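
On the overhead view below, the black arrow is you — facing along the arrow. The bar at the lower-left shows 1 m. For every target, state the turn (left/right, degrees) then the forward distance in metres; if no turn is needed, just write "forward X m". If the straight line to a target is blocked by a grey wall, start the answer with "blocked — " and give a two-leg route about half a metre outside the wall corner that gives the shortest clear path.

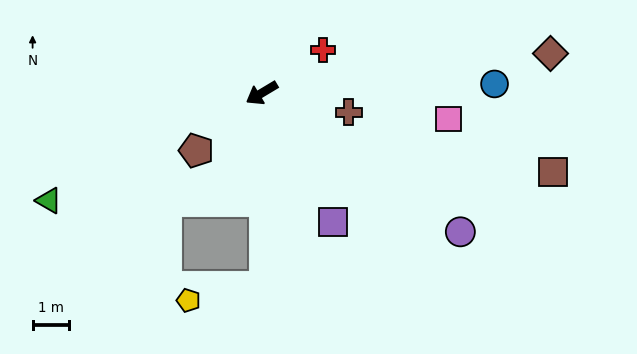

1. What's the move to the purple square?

turn left 88°, forward 4.1 m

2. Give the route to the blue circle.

turn left 151°, forward 6.4 m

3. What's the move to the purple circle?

turn left 114°, forward 6.7 m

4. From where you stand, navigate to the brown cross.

turn left 137°, forward 2.5 m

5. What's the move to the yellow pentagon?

blocked — turn left 60°, forward 5.3 m, then turn right 80°, forward 2.1 m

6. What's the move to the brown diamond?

turn left 157°, forward 8.0 m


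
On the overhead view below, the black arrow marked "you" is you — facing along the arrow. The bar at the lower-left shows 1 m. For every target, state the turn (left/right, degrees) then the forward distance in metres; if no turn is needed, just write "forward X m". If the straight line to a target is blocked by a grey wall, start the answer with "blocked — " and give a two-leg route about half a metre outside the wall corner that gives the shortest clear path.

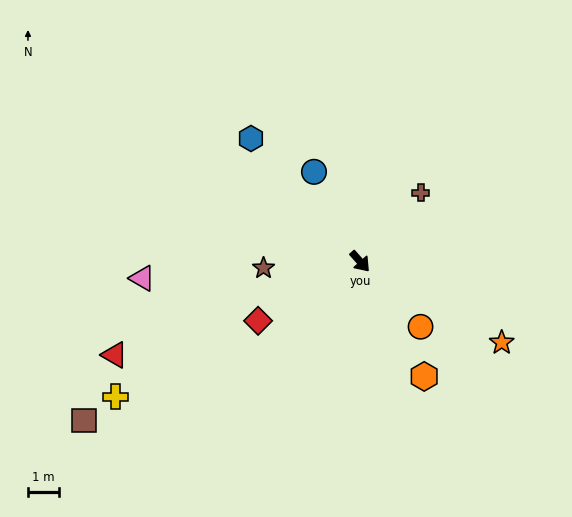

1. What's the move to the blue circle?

turn left 166°, forward 3.2 m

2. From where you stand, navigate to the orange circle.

forward 2.9 m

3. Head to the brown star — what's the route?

turn right 128°, forward 3.1 m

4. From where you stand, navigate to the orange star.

turn left 19°, forward 5.2 m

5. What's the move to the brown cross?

turn left 97°, forward 2.9 m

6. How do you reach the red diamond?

turn right 101°, forward 3.8 m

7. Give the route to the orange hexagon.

turn right 12°, forward 4.2 m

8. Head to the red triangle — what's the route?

turn right 111°, forward 8.4 m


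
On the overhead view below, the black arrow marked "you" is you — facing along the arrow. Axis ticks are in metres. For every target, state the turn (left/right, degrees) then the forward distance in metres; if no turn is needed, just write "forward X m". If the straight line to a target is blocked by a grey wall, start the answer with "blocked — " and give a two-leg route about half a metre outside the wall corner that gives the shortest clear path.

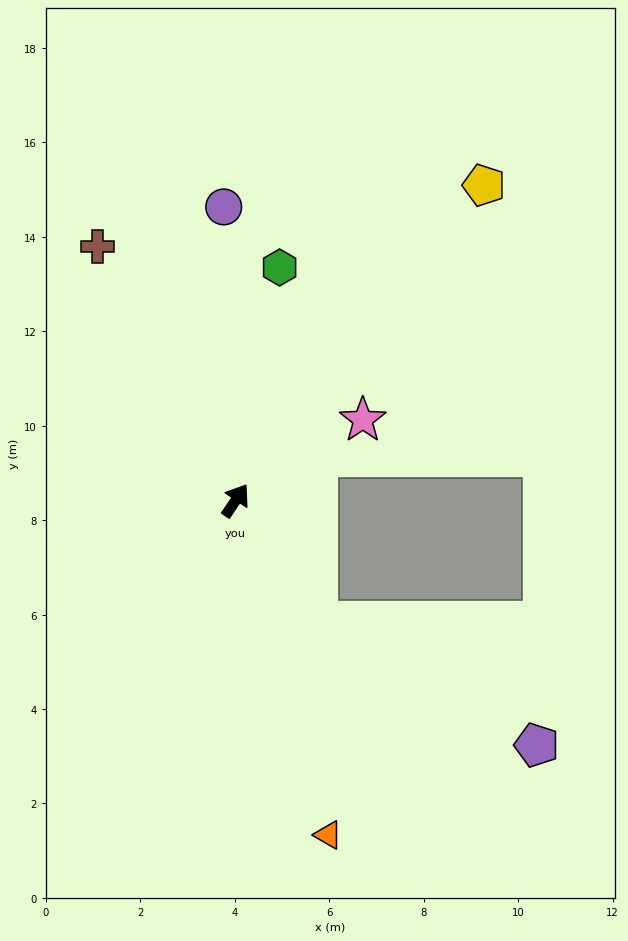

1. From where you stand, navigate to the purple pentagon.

blocked — turn right 112°, forward 3.1 m, then turn left 26°, forward 5.3 m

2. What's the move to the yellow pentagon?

turn right 4°, forward 8.5 m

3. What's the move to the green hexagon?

turn left 23°, forward 5.0 m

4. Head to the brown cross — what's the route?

turn left 62°, forward 6.1 m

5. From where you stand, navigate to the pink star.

turn right 24°, forward 3.2 m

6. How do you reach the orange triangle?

turn right 131°, forward 7.3 m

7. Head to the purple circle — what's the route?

turn left 36°, forward 6.2 m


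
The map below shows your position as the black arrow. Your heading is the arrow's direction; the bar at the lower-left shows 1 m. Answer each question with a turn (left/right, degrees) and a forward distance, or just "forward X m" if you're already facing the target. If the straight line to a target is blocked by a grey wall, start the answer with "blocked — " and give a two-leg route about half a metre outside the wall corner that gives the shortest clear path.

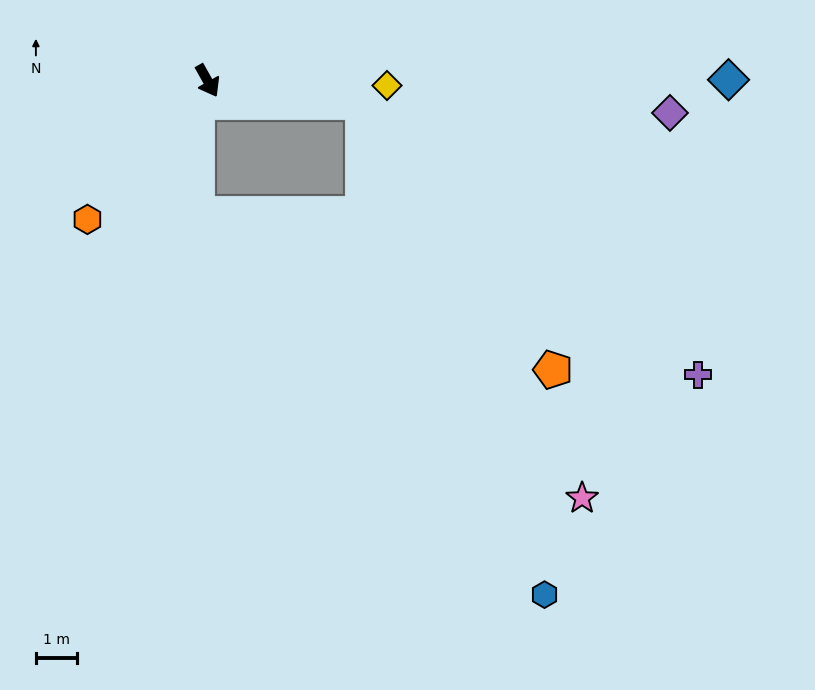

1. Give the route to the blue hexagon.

blocked — turn left 53°, forward 3.8 m, then turn right 62°, forward 12.7 m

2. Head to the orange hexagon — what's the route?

turn right 70°, forward 4.5 m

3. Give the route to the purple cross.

blocked — turn left 53°, forward 3.8 m, then turn right 31°, forward 10.5 m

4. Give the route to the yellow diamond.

turn left 59°, forward 4.4 m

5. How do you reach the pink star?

blocked — turn left 53°, forward 3.8 m, then turn right 53°, forward 11.0 m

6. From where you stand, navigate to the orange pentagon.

blocked — turn left 53°, forward 3.8 m, then turn right 47°, forward 8.0 m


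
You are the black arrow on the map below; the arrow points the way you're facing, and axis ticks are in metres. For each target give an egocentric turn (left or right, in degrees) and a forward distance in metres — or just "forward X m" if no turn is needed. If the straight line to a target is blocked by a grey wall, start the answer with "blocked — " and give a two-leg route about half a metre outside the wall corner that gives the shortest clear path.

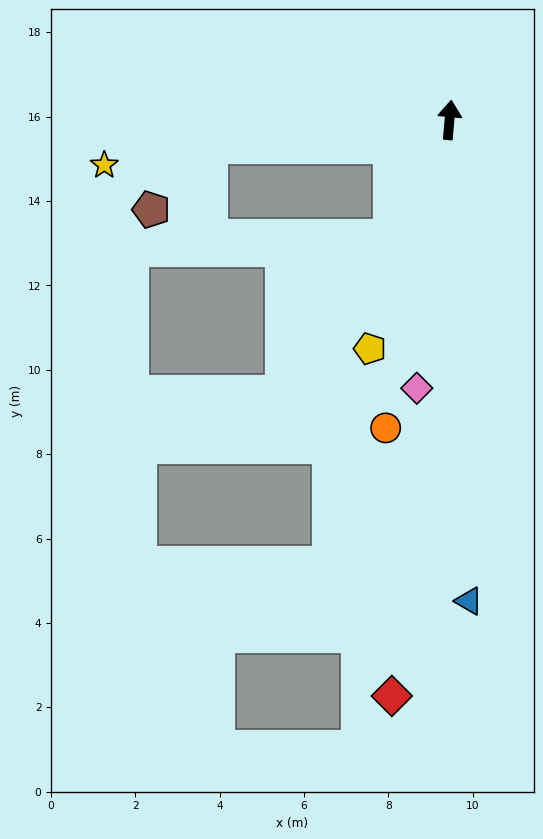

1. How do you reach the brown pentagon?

blocked — turn left 101°, forward 5.7 m, then turn left 41°, forward 2.0 m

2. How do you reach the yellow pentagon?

turn left 166°, forward 5.7 m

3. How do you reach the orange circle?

turn left 173°, forward 7.5 m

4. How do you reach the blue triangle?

turn right 173°, forward 11.4 m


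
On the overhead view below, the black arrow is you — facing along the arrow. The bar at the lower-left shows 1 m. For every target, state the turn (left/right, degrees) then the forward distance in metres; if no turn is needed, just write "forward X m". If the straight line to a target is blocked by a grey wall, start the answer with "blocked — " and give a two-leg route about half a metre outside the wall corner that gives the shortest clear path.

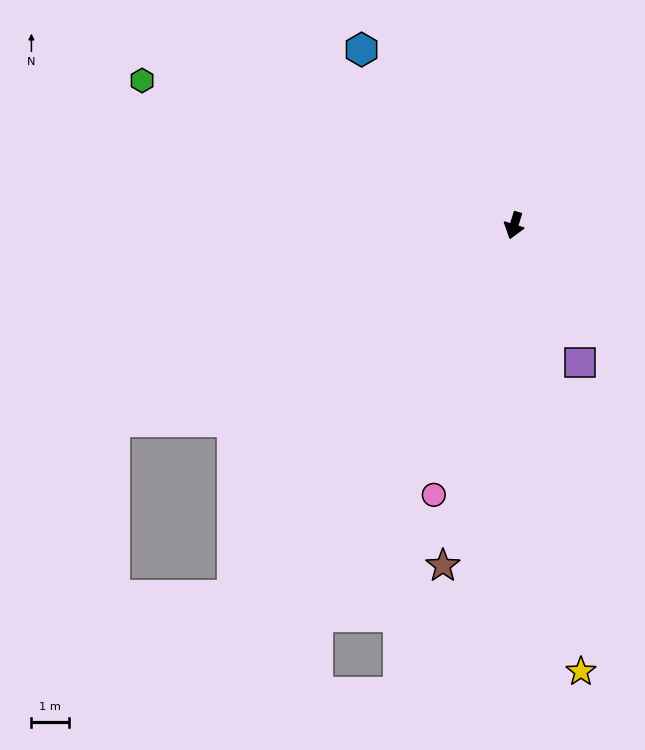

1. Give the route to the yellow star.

turn left 26°, forward 12.2 m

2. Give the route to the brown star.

turn left 5°, forward 9.4 m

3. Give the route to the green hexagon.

turn right 94°, forward 10.8 m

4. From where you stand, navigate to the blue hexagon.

turn right 122°, forward 6.3 m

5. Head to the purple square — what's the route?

turn left 43°, forward 4.1 m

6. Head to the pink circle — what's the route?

forward 7.6 m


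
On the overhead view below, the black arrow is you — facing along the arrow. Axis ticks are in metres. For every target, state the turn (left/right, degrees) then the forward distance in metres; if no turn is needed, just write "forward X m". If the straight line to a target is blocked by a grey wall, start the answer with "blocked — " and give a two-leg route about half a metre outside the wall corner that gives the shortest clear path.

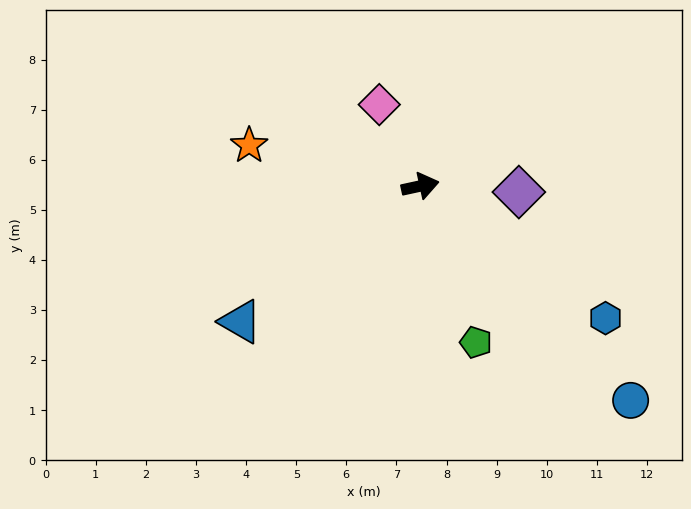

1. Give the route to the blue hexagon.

turn right 48°, forward 4.5 m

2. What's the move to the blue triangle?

turn right 155°, forward 4.5 m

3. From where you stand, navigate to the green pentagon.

turn right 83°, forward 3.3 m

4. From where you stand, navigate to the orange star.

turn left 154°, forward 3.5 m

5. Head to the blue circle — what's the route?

turn right 58°, forward 6.0 m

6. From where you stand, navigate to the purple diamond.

turn right 16°, forward 2.0 m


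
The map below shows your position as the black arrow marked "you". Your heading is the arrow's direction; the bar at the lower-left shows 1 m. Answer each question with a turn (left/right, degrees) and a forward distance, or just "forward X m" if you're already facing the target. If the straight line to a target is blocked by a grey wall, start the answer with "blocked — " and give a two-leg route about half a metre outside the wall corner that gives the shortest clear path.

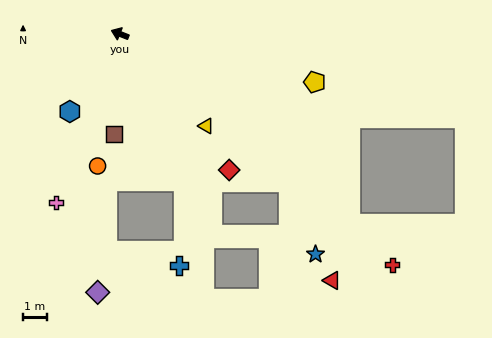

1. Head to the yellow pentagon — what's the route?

turn right 172°, forward 8.4 m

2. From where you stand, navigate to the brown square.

turn left 108°, forward 4.2 m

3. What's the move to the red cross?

turn left 161°, forward 15.0 m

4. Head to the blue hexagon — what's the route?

turn left 79°, forward 3.9 m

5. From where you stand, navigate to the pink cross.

turn left 91°, forward 7.6 m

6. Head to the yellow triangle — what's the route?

turn left 155°, forward 5.3 m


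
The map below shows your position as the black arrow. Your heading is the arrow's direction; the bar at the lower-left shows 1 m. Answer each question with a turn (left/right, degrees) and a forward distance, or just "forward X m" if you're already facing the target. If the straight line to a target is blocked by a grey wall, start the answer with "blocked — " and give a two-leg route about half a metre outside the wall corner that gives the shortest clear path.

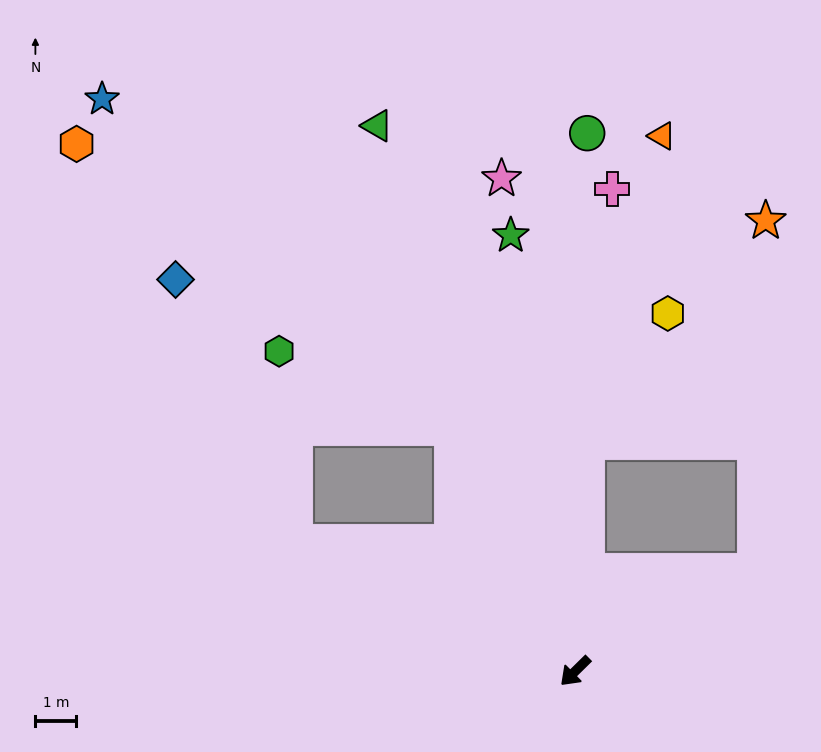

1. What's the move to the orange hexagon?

blocked — turn right 108°, forward 6.7 m, then turn left 26°, forward 11.5 m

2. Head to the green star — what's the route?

turn right 126°, forward 10.8 m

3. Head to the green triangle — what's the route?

turn right 115°, forward 14.2 m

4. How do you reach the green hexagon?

blocked — turn right 108°, forward 6.7 m, then turn left 39°, forward 4.6 m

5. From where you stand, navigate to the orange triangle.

blocked — turn right 138°, forward 5.6 m, then turn right 10°, forward 7.7 m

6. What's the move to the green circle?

turn right 136°, forward 13.2 m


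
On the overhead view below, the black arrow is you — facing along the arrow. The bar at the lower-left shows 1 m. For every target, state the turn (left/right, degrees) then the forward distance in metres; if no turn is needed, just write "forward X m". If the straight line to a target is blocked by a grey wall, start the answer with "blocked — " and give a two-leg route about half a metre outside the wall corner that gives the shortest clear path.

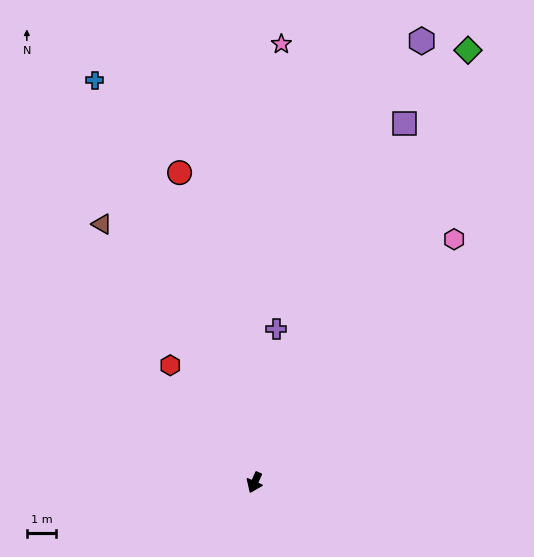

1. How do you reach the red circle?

turn right 143°, forward 10.8 m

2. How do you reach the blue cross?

turn right 135°, forward 14.6 m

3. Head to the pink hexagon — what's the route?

turn left 164°, forward 10.6 m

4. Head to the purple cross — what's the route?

turn right 164°, forward 5.2 m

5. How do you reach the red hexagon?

turn right 120°, forward 4.9 m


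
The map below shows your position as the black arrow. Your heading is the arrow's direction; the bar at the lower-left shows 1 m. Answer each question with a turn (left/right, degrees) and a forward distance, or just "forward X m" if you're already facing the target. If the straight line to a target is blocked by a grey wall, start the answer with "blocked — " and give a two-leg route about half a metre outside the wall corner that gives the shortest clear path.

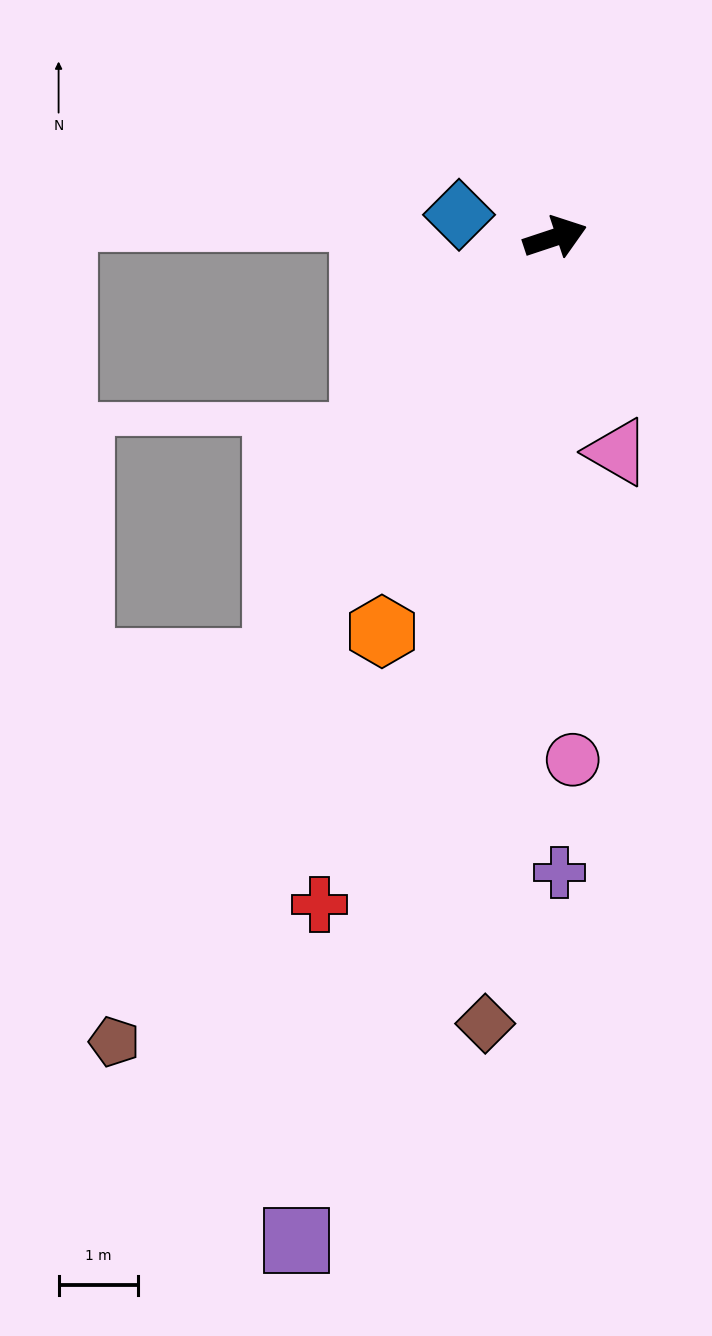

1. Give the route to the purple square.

turn right 123°, forward 13.1 m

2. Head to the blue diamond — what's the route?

turn left 148°, forward 1.2 m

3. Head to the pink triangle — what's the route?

turn right 92°, forward 2.8 m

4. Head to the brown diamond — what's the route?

turn right 113°, forward 9.9 m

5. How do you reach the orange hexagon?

turn right 132°, forward 5.4 m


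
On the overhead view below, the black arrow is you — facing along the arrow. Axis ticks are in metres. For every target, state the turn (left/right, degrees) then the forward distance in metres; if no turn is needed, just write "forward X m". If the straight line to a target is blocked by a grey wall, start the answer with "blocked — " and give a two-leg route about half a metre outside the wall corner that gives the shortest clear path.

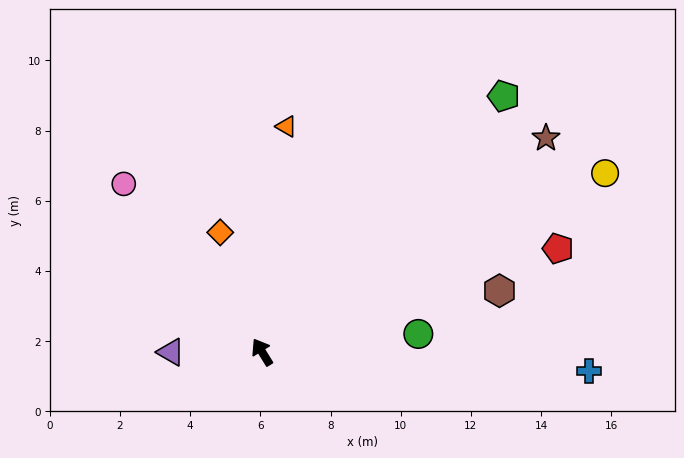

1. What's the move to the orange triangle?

turn right 38°, forward 6.5 m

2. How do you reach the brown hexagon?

turn right 107°, forward 7.0 m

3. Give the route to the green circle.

turn right 115°, forward 4.5 m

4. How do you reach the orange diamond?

turn right 12°, forward 3.6 m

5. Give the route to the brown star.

turn right 85°, forward 10.1 m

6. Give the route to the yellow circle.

turn right 94°, forward 11.0 m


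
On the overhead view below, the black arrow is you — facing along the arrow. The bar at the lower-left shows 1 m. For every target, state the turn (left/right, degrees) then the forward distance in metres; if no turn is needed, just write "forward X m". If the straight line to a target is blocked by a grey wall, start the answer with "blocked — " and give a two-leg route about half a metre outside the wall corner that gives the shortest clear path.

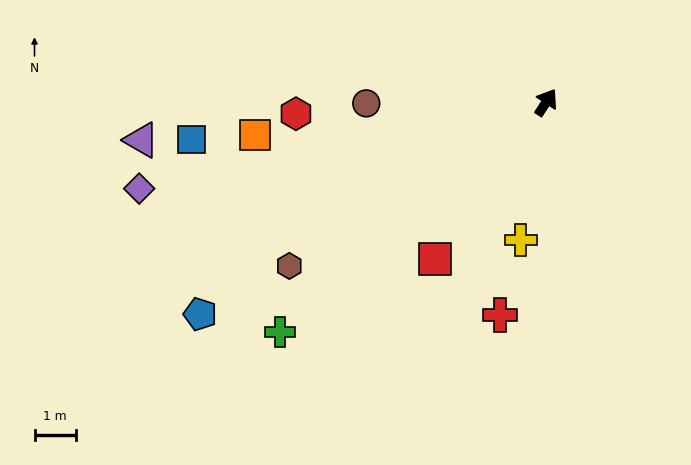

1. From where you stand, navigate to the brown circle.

turn left 124°, forward 4.4 m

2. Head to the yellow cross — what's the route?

turn right 157°, forward 3.4 m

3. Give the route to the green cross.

turn left 164°, forward 8.6 m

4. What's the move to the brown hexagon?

turn left 156°, forward 7.4 m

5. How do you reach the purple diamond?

turn left 135°, forward 10.1 m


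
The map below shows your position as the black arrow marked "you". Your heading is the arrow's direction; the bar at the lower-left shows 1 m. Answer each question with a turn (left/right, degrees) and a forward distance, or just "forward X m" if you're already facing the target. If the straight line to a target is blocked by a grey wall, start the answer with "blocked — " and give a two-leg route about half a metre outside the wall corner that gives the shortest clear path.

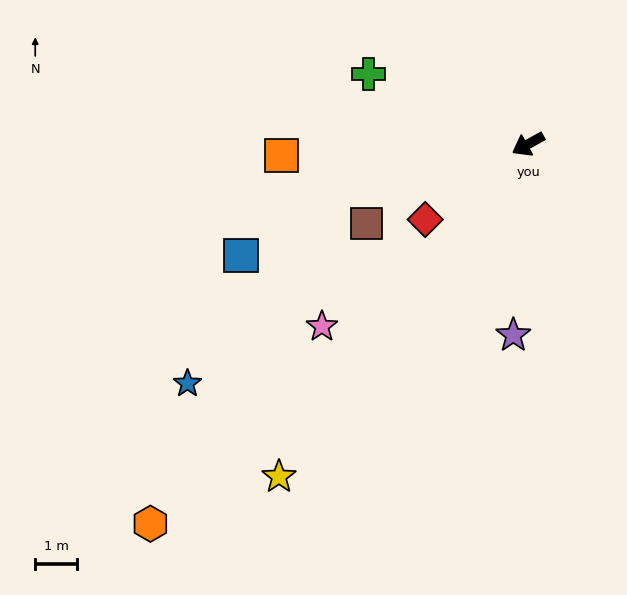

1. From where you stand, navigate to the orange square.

turn right 26°, forward 5.9 m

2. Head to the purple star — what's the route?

turn left 57°, forward 4.6 m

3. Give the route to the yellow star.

turn left 24°, forward 10.0 m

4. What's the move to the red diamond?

turn left 7°, forward 3.1 m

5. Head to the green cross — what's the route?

turn right 53°, forward 4.2 m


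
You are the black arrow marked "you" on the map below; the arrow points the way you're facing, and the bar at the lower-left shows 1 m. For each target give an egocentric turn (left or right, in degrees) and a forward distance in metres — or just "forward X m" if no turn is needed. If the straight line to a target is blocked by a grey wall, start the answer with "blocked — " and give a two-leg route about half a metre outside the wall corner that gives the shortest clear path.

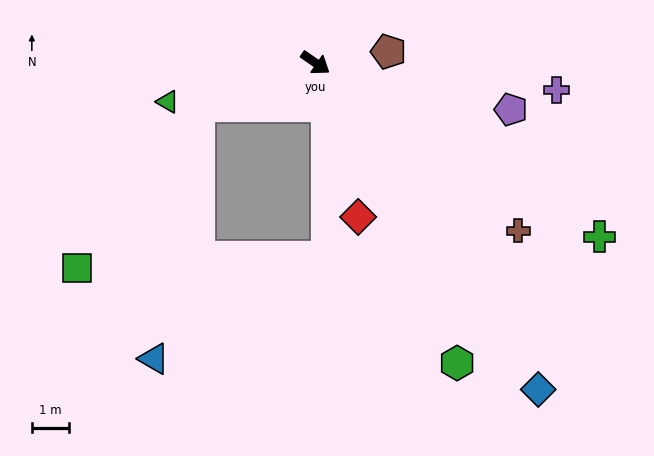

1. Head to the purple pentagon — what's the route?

turn left 21°, forward 5.3 m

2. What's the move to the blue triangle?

blocked — turn right 125°, forward 3.3 m, then turn left 60°, forward 6.8 m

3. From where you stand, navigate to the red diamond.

turn right 40°, forward 4.3 m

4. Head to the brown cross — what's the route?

turn right 5°, forward 7.0 m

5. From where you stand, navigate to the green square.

blocked — turn right 125°, forward 3.3 m, then turn left 33°, forward 5.4 m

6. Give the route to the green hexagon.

turn right 30°, forward 8.8 m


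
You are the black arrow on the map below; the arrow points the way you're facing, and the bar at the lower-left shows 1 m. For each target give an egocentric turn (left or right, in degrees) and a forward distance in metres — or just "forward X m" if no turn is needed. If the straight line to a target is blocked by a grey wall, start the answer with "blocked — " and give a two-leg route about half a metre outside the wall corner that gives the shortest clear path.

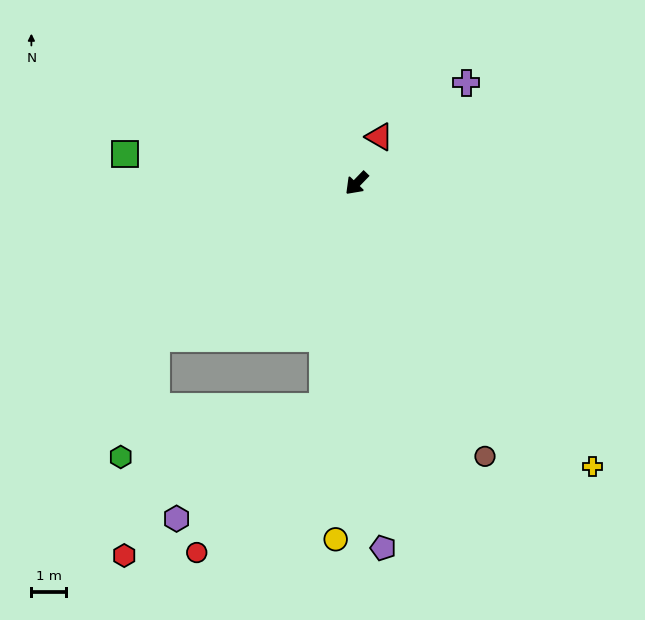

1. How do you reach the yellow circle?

turn left 41°, forward 10.4 m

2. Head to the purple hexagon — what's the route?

blocked — turn left 36°, forward 6.6 m, then turn right 45°, forward 5.4 m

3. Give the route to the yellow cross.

turn left 84°, forward 10.7 m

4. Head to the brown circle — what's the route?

turn left 69°, forward 8.8 m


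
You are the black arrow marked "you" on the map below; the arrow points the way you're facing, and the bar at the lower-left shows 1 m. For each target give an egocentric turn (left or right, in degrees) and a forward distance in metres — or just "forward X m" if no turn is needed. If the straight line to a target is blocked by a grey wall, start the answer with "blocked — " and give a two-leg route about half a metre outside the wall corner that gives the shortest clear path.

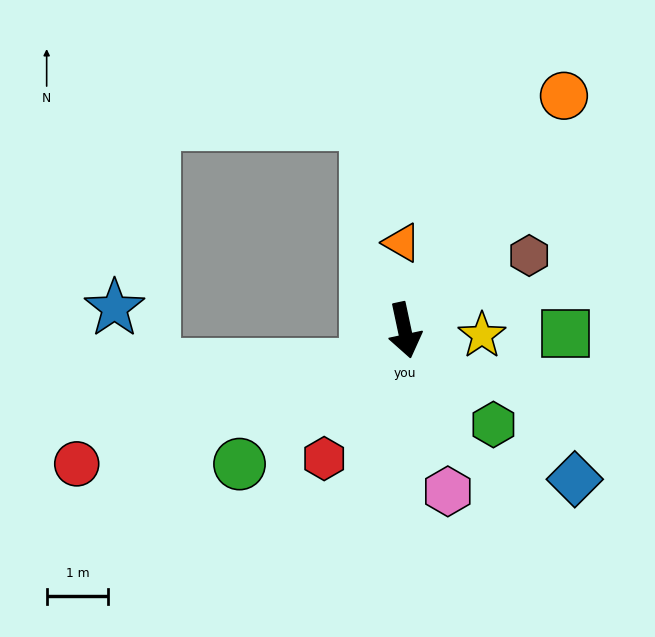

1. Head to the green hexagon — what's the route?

turn left 31°, forward 2.1 m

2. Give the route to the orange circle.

turn left 134°, forward 4.6 m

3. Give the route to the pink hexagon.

turn left 3°, forward 2.7 m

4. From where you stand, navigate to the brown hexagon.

turn left 109°, forward 2.4 m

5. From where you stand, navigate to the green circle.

turn right 63°, forward 3.5 m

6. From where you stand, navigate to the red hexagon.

turn right 44°, forward 2.5 m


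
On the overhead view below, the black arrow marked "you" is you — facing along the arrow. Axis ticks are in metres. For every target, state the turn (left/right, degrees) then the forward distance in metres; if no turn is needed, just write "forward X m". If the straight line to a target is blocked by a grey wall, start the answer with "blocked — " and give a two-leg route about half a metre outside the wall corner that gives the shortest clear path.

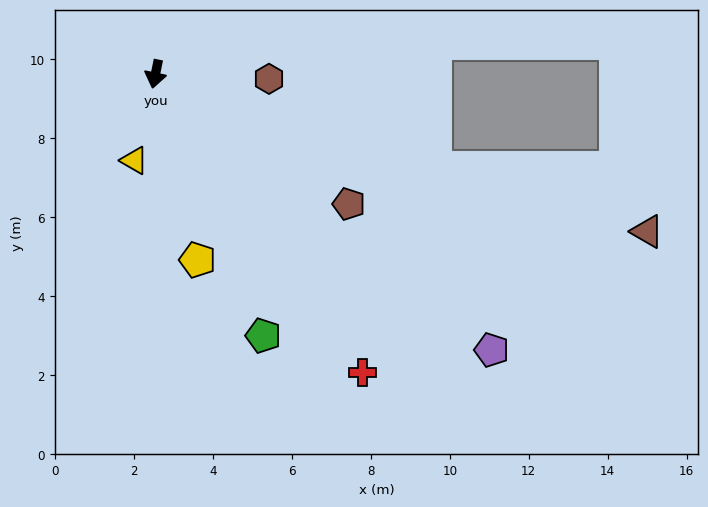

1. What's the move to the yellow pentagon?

turn left 24°, forward 4.8 m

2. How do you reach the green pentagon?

turn left 34°, forward 7.2 m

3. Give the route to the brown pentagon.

turn left 68°, forward 5.9 m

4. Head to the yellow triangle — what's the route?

turn right 2°, forward 2.3 m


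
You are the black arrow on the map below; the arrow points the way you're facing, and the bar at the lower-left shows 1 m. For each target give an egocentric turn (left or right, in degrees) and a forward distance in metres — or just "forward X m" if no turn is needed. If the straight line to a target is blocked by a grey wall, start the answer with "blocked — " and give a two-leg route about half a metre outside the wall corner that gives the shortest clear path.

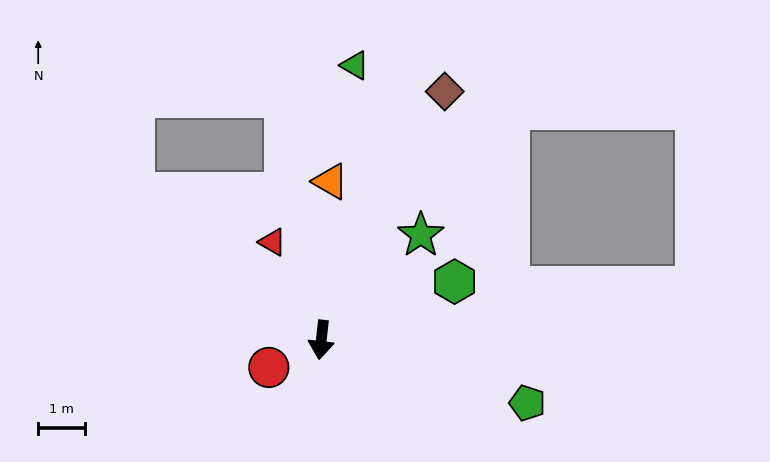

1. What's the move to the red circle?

turn right 56°, forward 1.3 m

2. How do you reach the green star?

turn left 143°, forward 3.1 m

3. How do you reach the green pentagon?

turn left 79°, forward 4.6 m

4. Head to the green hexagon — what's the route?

turn left 120°, forward 3.1 m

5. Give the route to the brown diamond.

turn left 160°, forward 6.0 m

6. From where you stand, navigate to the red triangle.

turn right 147°, forward 2.4 m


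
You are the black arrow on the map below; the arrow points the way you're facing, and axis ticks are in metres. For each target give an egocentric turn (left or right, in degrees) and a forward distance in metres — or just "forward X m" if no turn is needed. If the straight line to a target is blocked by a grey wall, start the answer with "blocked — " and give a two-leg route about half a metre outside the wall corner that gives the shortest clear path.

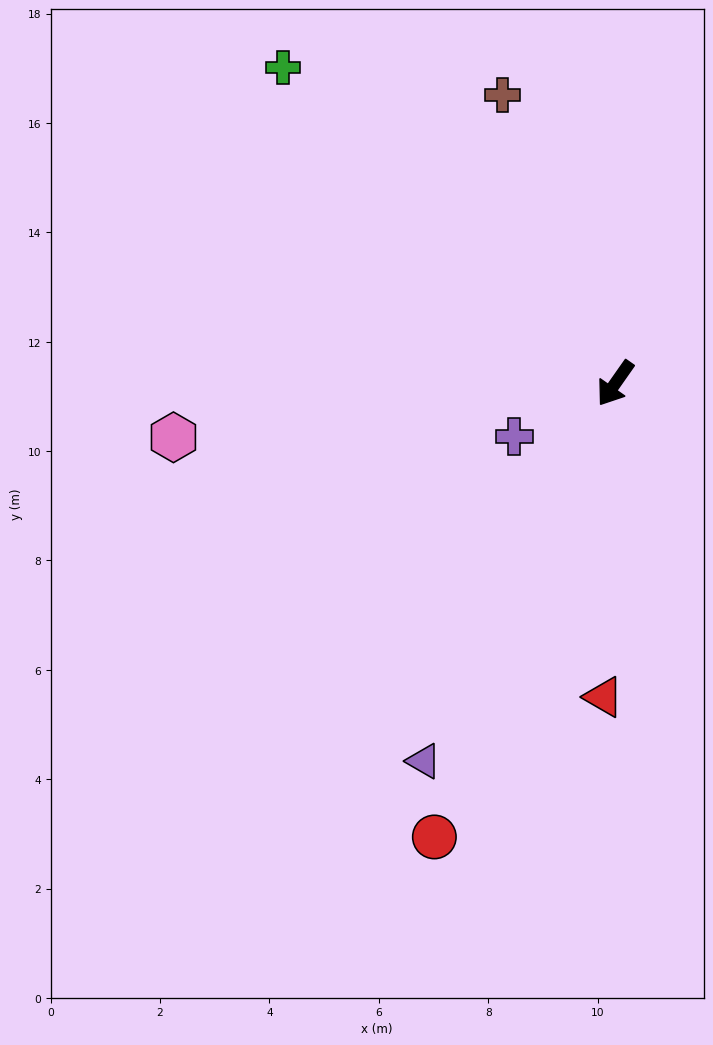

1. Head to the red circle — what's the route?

turn left 13°, forward 8.9 m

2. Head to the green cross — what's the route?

turn right 99°, forward 8.4 m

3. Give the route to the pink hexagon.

turn right 48°, forward 8.1 m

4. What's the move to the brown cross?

turn right 124°, forward 5.7 m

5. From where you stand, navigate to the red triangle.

turn left 33°, forward 5.7 m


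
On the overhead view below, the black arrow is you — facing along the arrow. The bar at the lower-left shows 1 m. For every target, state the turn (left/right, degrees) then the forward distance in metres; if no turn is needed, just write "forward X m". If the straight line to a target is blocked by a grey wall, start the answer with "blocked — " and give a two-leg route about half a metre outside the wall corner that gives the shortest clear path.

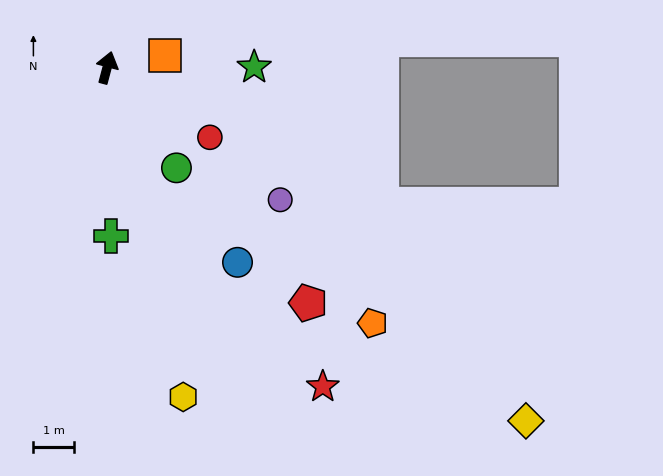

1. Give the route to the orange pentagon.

turn right 119°, forward 9.1 m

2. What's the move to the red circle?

turn right 109°, forward 3.1 m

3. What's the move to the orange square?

turn right 63°, forward 1.5 m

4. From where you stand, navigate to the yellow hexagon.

turn right 152°, forward 8.4 m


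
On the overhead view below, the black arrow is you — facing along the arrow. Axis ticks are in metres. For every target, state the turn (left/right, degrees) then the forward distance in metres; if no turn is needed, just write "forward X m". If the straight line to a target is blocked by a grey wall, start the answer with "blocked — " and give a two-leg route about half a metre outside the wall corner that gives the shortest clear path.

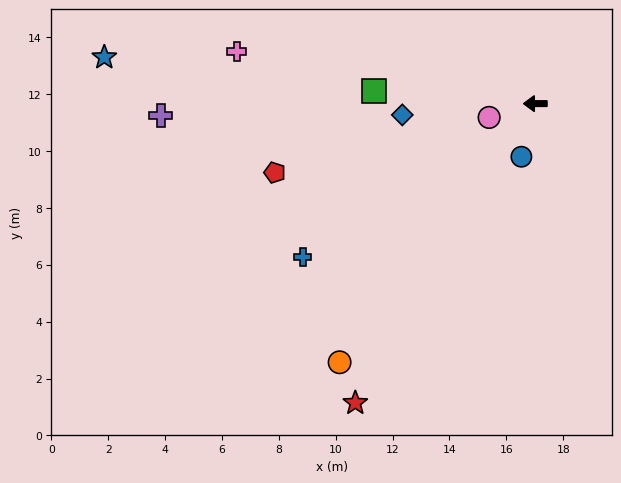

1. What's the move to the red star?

turn left 59°, forward 12.3 m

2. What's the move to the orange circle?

turn left 53°, forward 11.4 m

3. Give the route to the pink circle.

turn left 17°, forward 1.7 m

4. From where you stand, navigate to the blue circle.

turn left 75°, forward 1.9 m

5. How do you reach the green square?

turn right 5°, forward 5.7 m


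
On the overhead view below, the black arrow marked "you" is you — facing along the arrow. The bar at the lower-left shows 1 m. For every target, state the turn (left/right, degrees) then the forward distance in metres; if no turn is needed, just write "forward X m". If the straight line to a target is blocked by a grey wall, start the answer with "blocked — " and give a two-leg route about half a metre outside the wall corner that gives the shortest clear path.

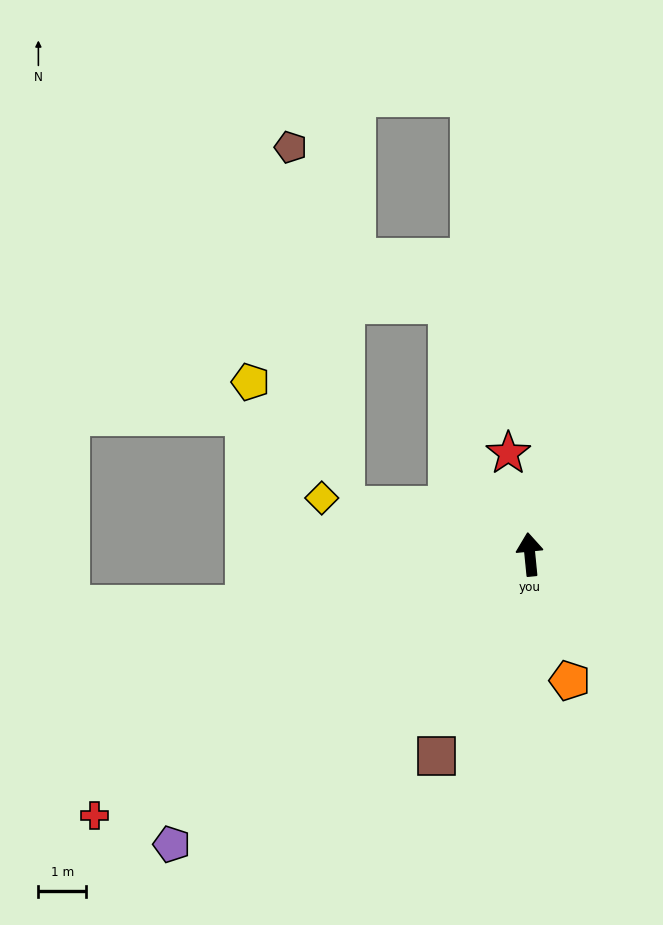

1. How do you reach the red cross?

turn left 115°, forward 10.6 m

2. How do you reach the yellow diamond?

turn left 69°, forward 4.5 m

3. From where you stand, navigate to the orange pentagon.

turn right 168°, forward 2.8 m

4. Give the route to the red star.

turn left 6°, forward 2.2 m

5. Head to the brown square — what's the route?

turn left 150°, forward 4.6 m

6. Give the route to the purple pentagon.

turn left 123°, forward 9.6 m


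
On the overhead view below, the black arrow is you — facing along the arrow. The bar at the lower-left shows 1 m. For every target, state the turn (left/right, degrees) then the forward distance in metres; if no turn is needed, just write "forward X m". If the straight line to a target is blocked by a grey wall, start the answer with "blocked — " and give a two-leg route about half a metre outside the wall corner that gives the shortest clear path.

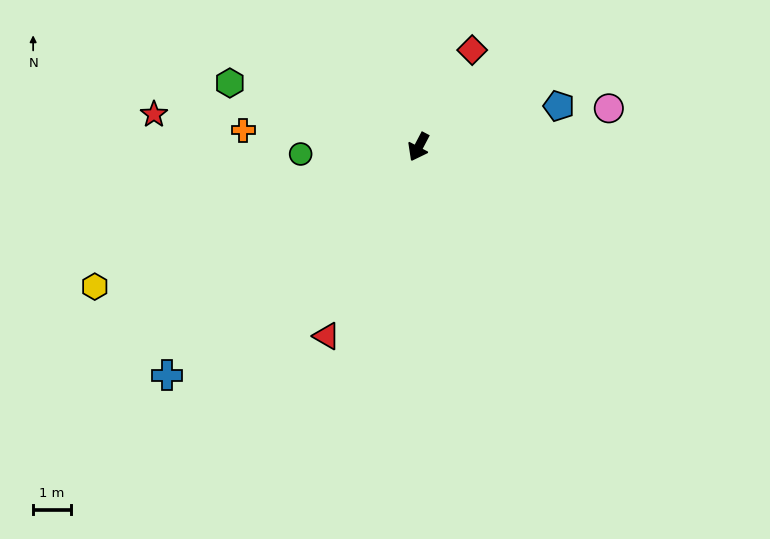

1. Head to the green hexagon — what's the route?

turn right 81°, forward 5.3 m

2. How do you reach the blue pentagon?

turn left 134°, forward 3.9 m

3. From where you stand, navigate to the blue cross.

turn right 20°, forward 9.0 m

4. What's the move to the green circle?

turn right 59°, forward 3.1 m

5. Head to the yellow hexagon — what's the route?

turn right 39°, forward 9.3 m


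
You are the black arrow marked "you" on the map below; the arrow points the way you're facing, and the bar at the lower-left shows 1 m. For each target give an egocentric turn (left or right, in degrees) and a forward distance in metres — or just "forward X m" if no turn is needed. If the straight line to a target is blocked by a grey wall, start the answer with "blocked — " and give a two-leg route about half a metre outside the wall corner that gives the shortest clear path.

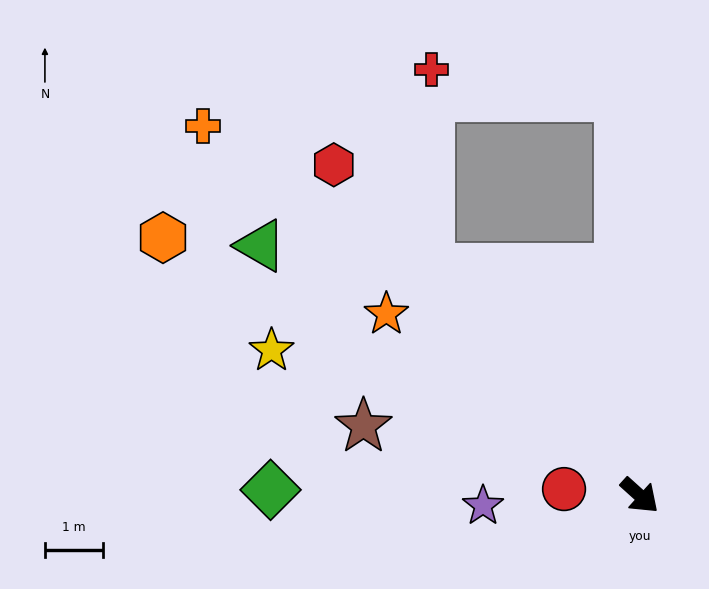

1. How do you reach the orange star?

turn right 174°, forward 5.3 m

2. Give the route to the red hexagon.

turn left 175°, forward 7.7 m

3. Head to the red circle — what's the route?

turn right 143°, forward 1.3 m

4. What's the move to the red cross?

blocked — turn left 175°, forward 5.3 m, then turn right 44°, forward 3.4 m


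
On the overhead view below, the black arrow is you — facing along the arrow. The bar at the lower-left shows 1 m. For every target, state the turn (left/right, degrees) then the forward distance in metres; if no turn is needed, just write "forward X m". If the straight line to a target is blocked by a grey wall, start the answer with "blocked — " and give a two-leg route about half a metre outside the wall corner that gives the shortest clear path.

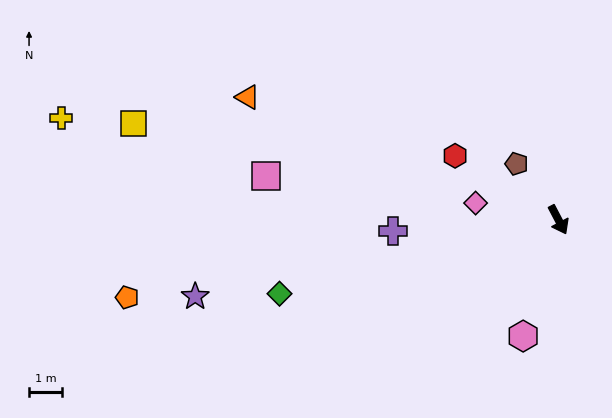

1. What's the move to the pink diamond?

turn right 129°, forward 2.5 m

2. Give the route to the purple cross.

turn right 114°, forward 5.0 m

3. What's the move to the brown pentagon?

turn right 171°, forward 2.1 m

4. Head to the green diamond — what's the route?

turn right 103°, forward 8.6 m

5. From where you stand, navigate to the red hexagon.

turn right 149°, forward 3.6 m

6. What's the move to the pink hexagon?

turn right 45°, forward 3.6 m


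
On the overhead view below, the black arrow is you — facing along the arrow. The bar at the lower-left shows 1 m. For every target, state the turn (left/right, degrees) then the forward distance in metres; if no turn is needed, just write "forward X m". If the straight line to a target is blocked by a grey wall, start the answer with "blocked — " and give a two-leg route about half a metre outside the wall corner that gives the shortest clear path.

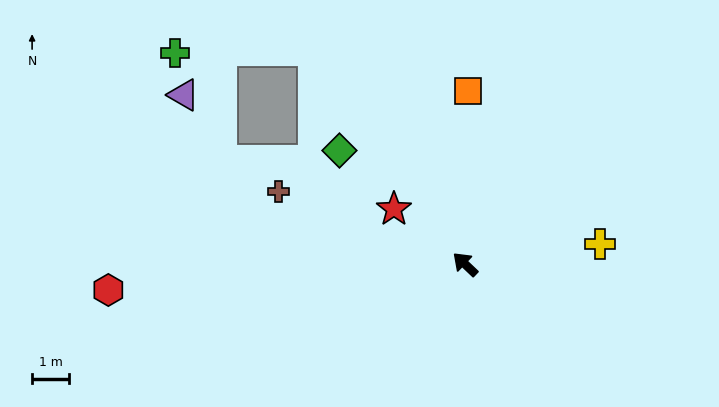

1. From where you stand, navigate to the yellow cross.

turn right 128°, forward 3.7 m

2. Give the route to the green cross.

blocked — turn right 11°, forward 7.1 m, then turn left 55°, forward 3.7 m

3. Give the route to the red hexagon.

turn left 48°, forward 9.7 m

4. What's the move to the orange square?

turn right 47°, forward 4.7 m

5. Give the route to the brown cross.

turn left 22°, forward 5.4 m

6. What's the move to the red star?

turn left 6°, forward 2.4 m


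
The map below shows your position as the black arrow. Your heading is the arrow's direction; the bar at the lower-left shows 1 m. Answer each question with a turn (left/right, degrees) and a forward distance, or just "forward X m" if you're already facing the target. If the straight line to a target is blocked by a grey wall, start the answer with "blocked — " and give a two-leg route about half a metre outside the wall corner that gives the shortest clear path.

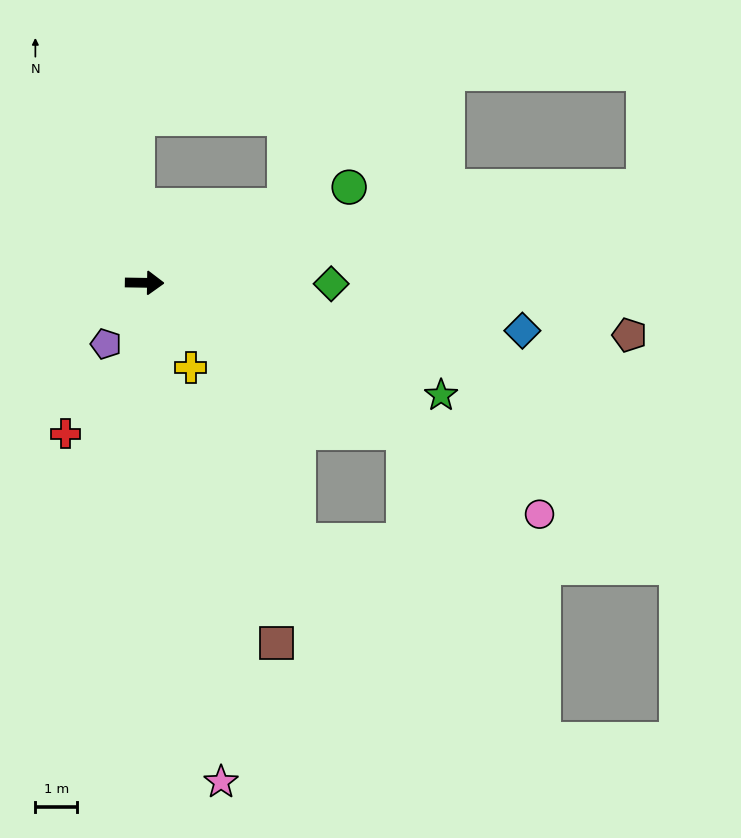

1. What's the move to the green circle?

turn left 26°, forward 5.4 m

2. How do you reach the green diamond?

forward 4.5 m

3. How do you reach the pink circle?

turn right 29°, forward 11.0 m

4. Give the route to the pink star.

turn right 80°, forward 12.1 m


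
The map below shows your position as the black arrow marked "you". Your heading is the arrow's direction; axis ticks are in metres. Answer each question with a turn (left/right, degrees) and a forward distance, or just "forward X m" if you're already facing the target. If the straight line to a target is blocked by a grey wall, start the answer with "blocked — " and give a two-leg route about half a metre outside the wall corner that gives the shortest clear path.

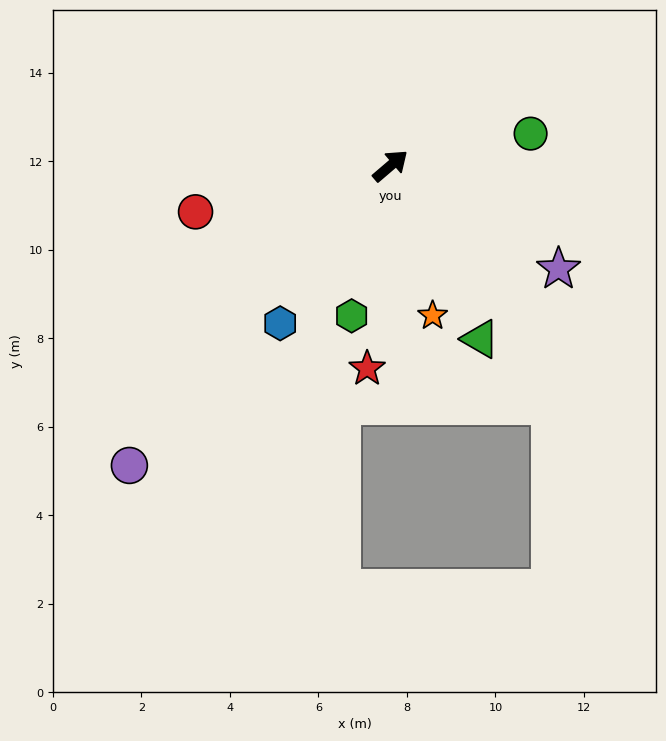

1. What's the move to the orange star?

turn right 115°, forward 3.5 m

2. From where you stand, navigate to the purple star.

turn right 72°, forward 4.5 m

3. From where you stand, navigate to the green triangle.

turn right 103°, forward 4.4 m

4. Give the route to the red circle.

turn left 153°, forward 4.5 m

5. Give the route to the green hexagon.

turn right 145°, forward 3.5 m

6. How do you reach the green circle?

turn right 28°, forward 3.3 m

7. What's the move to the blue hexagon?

turn right 166°, forward 4.3 m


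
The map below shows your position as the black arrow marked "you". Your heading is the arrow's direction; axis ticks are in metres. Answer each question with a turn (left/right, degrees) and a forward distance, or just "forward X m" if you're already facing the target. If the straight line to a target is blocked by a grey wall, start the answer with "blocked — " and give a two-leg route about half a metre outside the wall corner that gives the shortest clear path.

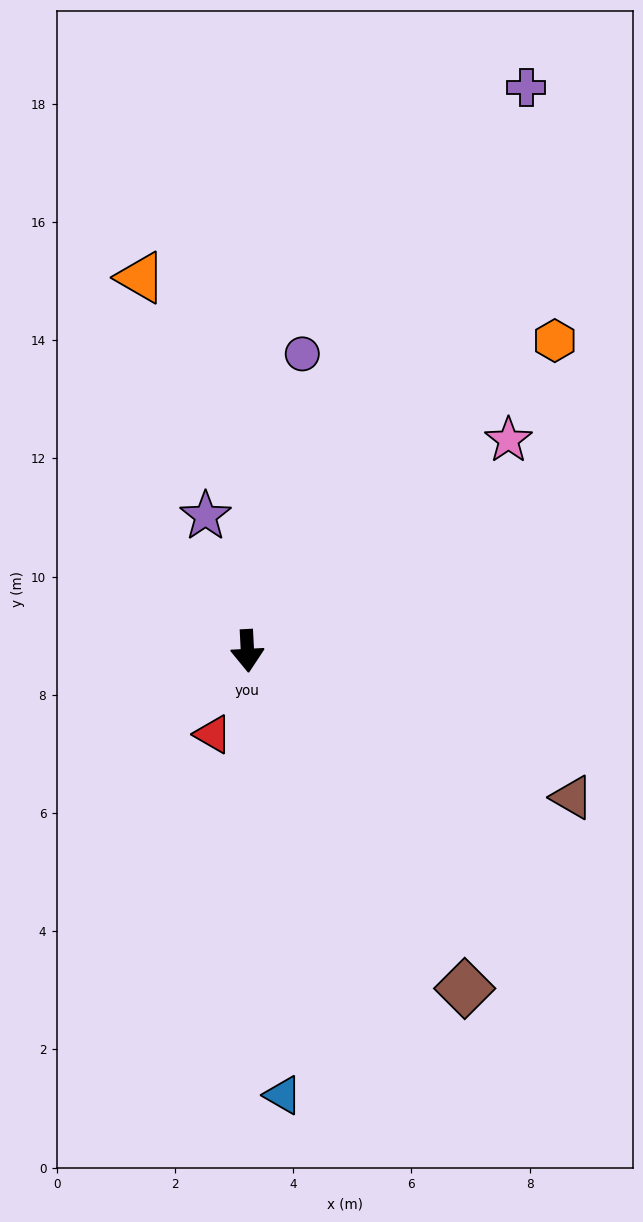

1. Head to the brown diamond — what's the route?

turn left 30°, forward 6.8 m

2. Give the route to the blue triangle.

forward 7.5 m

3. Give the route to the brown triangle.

turn left 63°, forward 6.0 m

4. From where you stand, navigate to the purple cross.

turn left 151°, forward 10.6 m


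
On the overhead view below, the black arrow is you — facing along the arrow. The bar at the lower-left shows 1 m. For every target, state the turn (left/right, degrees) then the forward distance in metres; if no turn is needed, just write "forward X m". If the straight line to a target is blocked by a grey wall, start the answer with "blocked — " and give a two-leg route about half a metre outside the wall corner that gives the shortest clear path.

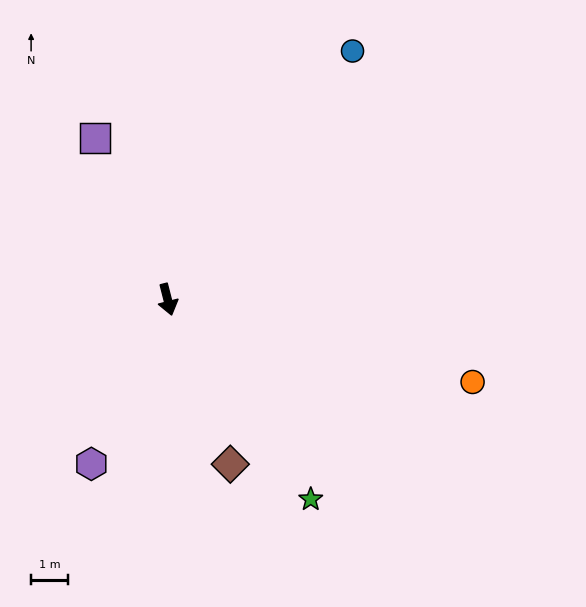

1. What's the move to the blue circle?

turn left 129°, forward 8.4 m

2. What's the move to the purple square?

turn right 170°, forward 4.8 m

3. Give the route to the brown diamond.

turn left 7°, forward 4.8 m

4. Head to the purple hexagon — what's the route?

turn right 39°, forward 4.9 m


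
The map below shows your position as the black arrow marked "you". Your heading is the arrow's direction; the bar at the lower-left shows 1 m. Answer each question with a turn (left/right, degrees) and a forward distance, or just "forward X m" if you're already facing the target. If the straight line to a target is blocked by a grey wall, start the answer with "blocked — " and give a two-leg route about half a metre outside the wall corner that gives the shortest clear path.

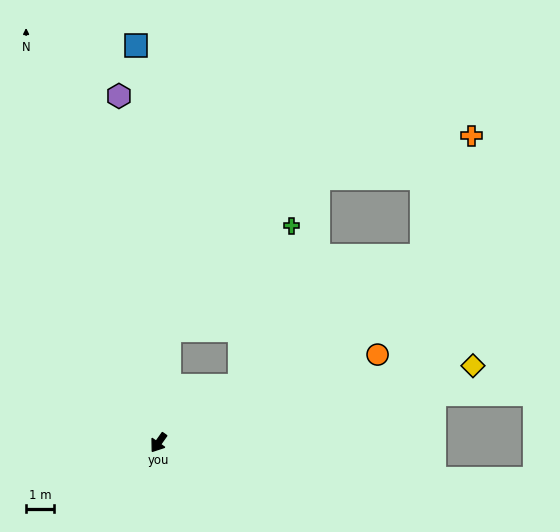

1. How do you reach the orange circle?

turn left 147°, forward 8.5 m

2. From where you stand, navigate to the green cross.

blocked — turn left 161°, forward 3.6 m, then turn left 36°, forward 6.0 m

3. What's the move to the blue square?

turn right 141°, forward 14.2 m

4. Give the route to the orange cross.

blocked — turn left 161°, forward 11.6 m, then turn left 32°, forward 4.6 m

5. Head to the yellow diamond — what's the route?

turn left 139°, forward 11.6 m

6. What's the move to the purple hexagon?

turn right 138°, forward 12.5 m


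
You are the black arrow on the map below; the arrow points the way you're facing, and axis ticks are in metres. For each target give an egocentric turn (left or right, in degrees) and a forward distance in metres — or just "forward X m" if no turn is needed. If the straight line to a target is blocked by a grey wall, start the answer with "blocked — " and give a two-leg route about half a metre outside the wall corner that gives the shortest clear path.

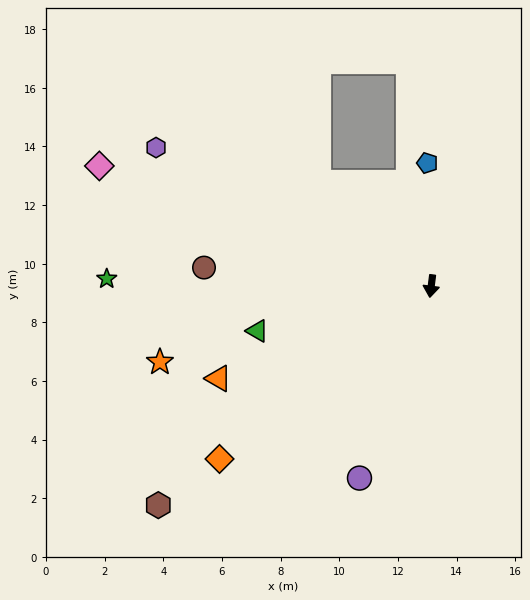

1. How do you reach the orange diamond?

turn right 44°, forward 9.3 m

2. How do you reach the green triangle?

turn right 68°, forward 6.1 m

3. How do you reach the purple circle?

turn right 13°, forward 7.0 m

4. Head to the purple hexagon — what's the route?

turn right 110°, forward 10.5 m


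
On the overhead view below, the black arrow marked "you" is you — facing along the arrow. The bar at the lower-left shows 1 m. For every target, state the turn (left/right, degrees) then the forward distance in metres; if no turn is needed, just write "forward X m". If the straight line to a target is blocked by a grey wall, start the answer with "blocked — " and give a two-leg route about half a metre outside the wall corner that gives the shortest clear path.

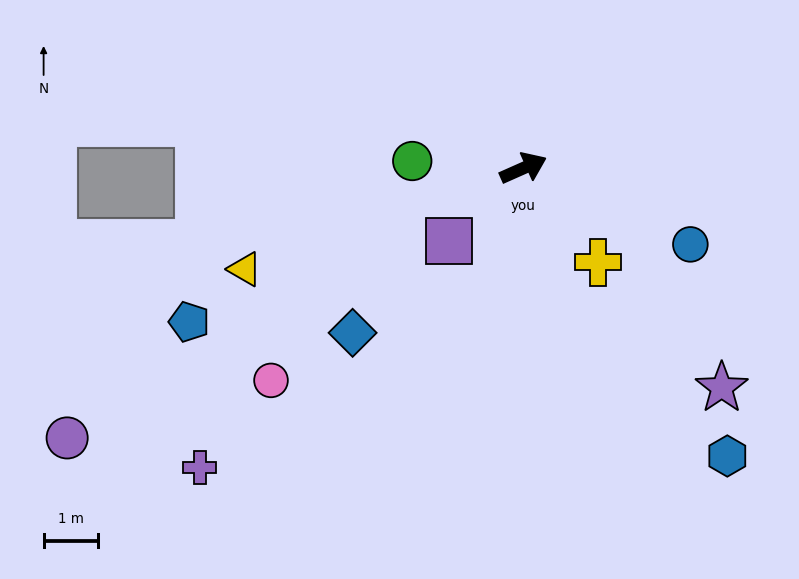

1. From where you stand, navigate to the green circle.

turn left 152°, forward 2.0 m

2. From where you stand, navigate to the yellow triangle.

turn left 176°, forward 5.4 m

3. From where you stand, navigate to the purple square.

turn right 159°, forward 1.9 m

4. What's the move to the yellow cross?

turn right 76°, forward 2.2 m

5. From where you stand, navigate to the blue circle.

turn right 48°, forward 3.4 m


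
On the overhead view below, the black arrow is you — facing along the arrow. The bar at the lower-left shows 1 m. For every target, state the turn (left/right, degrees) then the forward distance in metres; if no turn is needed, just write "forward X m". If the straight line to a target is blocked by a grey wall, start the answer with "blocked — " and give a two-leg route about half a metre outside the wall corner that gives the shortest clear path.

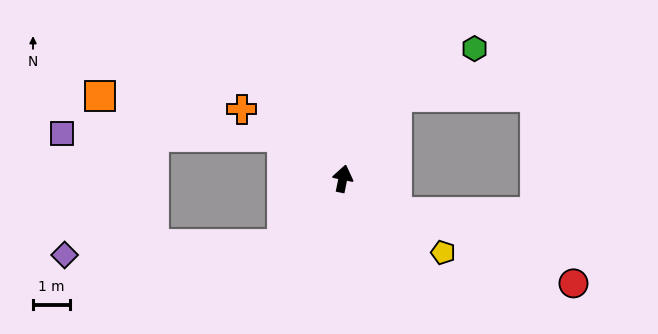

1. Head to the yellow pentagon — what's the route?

turn right 115°, forward 3.4 m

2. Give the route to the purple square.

blocked — turn left 67°, forward 2.0 m, then turn left 34°, forward 6.0 m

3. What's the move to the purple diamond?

blocked — turn left 149°, forward 2.4 m, then turn right 45°, forward 5.9 m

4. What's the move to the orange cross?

turn left 67°, forward 3.3 m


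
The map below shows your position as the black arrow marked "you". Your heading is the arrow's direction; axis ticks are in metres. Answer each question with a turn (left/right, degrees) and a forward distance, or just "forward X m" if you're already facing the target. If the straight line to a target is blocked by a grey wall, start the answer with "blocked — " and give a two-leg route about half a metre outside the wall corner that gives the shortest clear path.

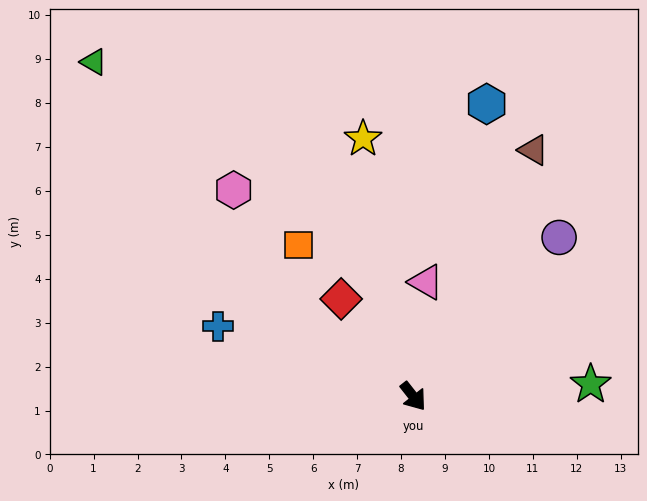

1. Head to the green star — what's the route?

turn left 56°, forward 4.0 m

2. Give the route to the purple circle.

turn left 99°, forward 4.9 m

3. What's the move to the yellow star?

turn left 153°, forward 6.0 m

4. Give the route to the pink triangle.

turn left 135°, forward 2.6 m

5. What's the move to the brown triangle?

turn left 116°, forward 6.2 m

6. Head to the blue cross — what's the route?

turn right 148°, forward 4.7 m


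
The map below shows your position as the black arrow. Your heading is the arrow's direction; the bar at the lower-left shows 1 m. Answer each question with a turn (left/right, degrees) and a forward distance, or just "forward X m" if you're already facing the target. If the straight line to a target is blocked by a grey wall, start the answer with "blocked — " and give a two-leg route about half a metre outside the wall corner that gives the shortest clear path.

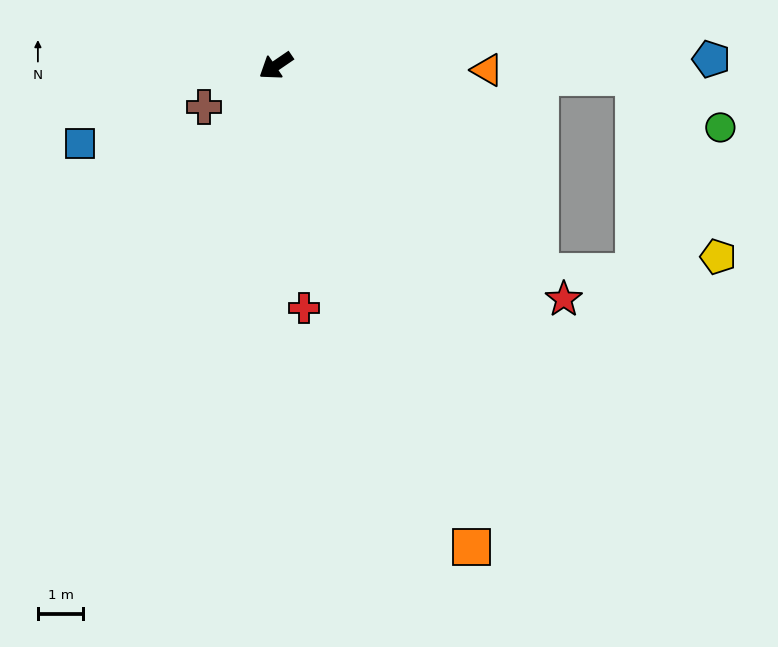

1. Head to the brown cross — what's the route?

turn right 4°, forward 1.8 m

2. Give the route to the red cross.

turn left 62°, forward 5.4 m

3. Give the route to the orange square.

turn left 78°, forward 11.5 m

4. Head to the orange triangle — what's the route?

turn left 145°, forward 4.7 m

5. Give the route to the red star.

turn left 107°, forward 8.2 m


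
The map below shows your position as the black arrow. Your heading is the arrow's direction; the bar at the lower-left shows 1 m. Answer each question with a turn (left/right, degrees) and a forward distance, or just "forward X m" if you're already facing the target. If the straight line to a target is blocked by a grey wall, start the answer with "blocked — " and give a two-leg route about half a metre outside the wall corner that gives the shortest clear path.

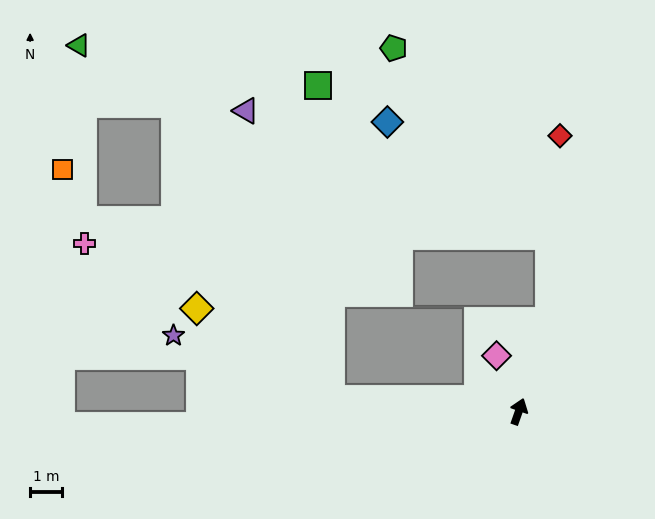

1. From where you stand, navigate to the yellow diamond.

blocked — turn left 105°, forward 5.9 m, then turn right 29°, forward 5.1 m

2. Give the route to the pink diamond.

turn left 41°, forward 1.9 m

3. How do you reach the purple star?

blocked — turn left 105°, forward 5.9 m, then turn right 17°, forward 5.3 m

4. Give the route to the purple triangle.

blocked — turn left 105°, forward 5.9 m, then turn right 69°, forward 9.4 m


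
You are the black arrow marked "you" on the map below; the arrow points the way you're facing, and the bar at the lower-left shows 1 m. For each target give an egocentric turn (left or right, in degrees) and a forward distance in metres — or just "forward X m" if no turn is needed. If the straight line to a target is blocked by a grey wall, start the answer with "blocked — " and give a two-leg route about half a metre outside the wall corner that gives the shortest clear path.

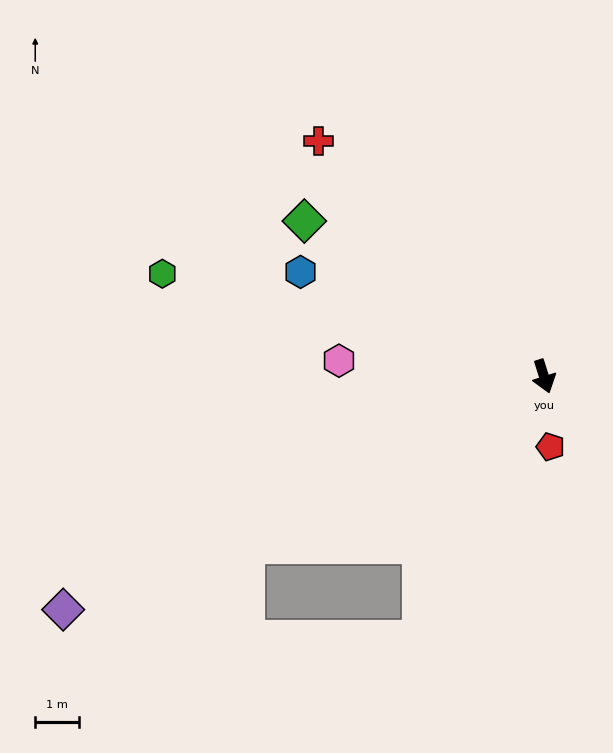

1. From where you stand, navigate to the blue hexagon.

turn right 131°, forward 6.1 m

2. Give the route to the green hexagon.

turn right 123°, forward 9.1 m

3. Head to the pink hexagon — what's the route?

turn right 112°, forward 4.7 m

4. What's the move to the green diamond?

turn right 140°, forward 6.6 m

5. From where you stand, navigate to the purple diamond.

turn right 82°, forward 12.3 m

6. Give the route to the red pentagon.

turn right 12°, forward 1.6 m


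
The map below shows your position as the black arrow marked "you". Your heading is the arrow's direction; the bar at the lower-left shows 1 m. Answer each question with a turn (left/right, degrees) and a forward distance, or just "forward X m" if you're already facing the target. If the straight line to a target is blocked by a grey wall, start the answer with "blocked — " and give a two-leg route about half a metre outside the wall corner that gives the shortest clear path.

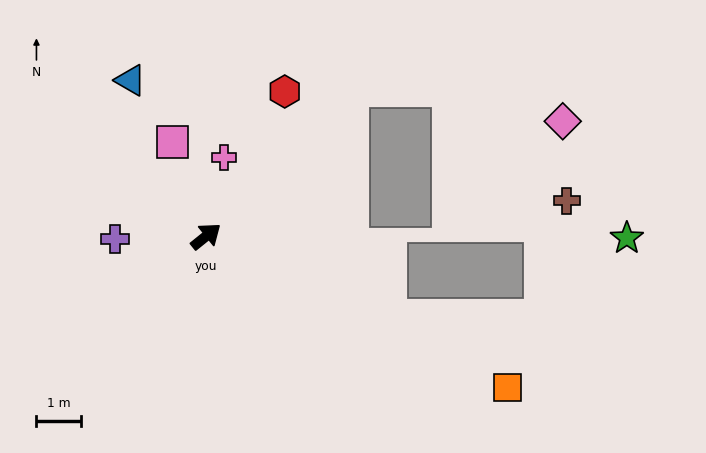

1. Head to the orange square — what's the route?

turn right 65°, forward 7.6 m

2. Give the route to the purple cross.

turn left 143°, forward 2.1 m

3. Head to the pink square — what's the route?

turn left 71°, forward 2.3 m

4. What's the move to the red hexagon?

turn left 23°, forward 3.7 m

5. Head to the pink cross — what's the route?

turn left 38°, forward 1.8 m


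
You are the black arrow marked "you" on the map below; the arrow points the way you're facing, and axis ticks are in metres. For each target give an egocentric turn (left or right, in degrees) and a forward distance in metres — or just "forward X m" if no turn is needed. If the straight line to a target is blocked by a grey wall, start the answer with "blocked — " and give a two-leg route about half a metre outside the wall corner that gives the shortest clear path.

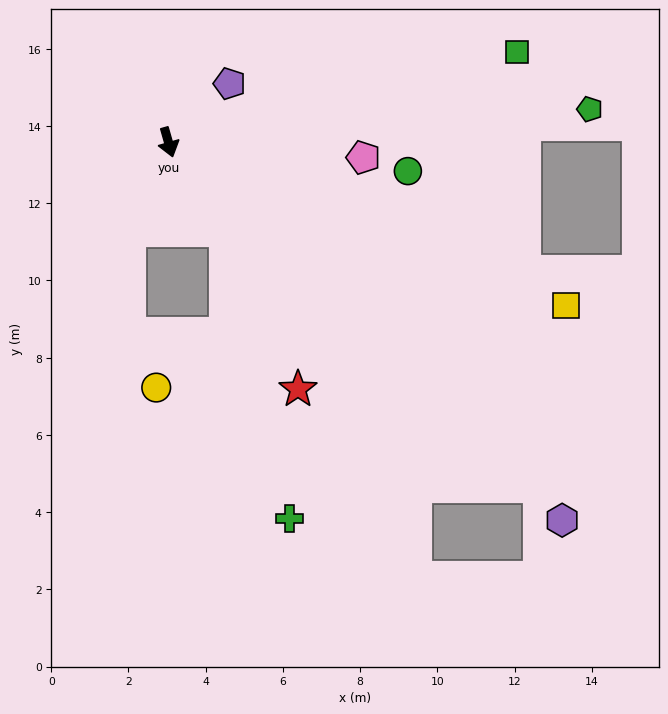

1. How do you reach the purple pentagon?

turn left 118°, forward 2.2 m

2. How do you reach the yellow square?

turn left 52°, forward 11.1 m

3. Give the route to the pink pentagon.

turn left 70°, forward 5.1 m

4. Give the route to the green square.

turn left 89°, forward 9.3 m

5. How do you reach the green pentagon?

turn left 79°, forward 10.9 m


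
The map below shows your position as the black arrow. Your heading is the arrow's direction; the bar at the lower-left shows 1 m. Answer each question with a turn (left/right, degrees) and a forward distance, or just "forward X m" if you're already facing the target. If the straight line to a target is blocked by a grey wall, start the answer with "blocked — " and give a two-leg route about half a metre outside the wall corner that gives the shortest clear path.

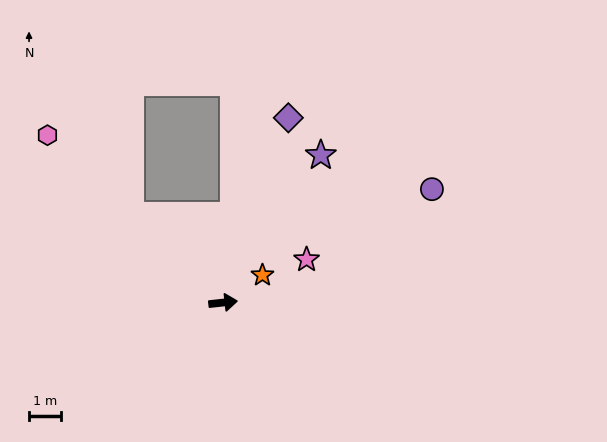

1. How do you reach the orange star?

turn left 29°, forward 1.5 m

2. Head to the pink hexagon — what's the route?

turn left 130°, forward 7.7 m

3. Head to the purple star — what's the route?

turn left 50°, forward 5.6 m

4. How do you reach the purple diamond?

turn left 64°, forward 6.2 m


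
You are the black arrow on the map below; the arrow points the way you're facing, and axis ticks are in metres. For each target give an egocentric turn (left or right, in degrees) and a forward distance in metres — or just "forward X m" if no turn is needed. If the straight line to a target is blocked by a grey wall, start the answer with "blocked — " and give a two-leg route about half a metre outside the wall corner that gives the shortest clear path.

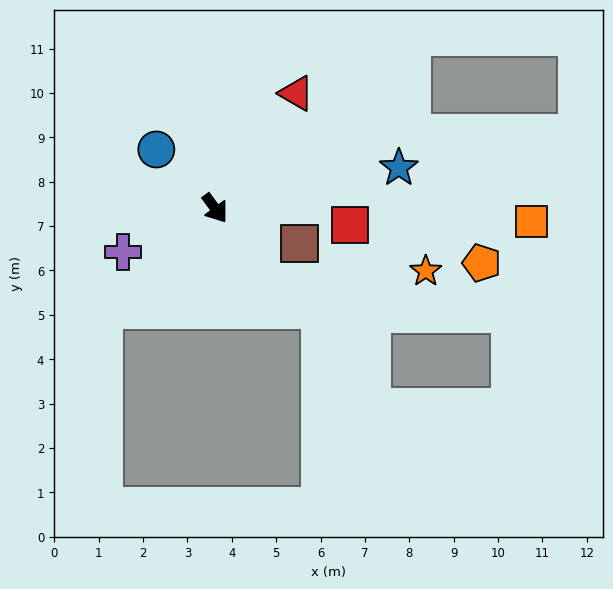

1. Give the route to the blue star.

turn left 66°, forward 4.2 m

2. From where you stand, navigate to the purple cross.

turn right 101°, forward 2.3 m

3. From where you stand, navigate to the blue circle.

turn right 171°, forward 1.9 m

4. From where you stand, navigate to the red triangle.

turn left 108°, forward 3.2 m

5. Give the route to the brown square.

turn left 31°, forward 2.1 m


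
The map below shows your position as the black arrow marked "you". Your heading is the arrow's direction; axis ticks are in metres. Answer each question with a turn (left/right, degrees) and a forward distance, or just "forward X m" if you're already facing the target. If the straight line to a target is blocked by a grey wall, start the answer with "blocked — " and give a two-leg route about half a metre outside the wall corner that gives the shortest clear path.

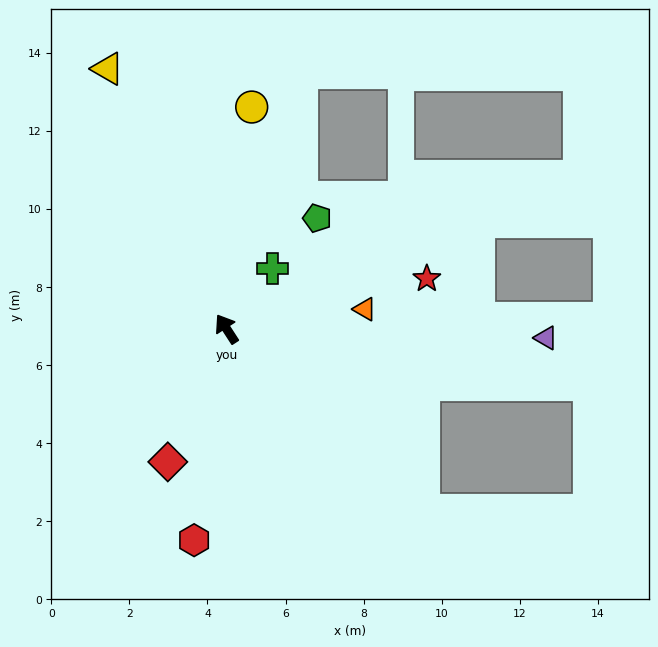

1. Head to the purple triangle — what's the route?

turn right 125°, forward 8.2 m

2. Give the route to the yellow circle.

turn right 39°, forward 5.7 m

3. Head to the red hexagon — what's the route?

turn left 138°, forward 5.5 m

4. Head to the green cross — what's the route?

turn right 70°, forward 1.9 m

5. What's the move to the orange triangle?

turn right 115°, forward 3.6 m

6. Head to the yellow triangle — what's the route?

turn right 8°, forward 7.3 m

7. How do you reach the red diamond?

turn left 123°, forward 3.7 m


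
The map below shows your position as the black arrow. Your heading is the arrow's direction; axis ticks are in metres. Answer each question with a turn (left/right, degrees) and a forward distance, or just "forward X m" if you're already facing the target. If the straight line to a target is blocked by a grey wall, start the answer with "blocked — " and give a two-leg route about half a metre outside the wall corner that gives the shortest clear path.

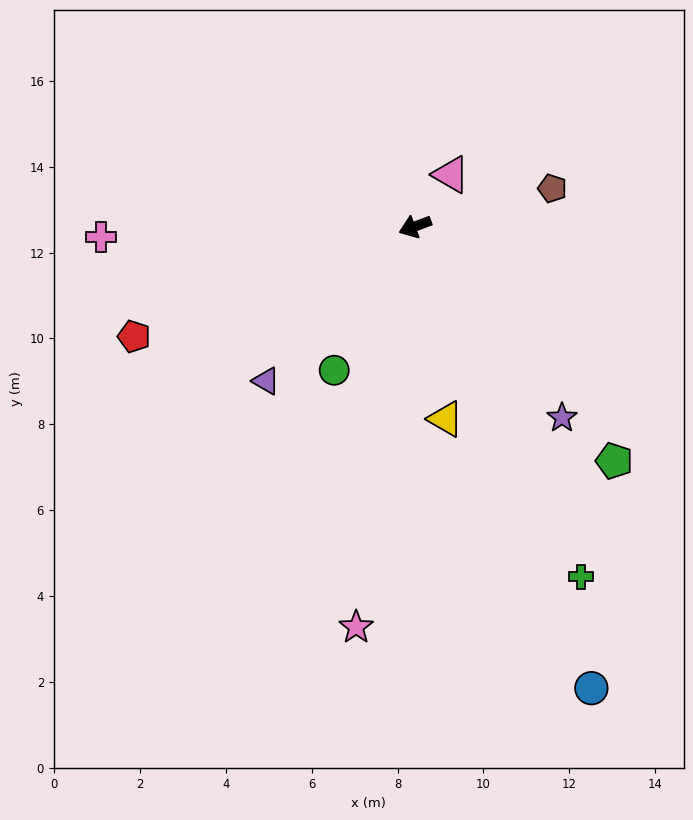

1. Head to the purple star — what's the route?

turn left 107°, forward 5.6 m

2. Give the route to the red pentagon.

forward 7.0 m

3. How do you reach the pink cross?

turn right 19°, forward 7.3 m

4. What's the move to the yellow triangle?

turn left 78°, forward 4.5 m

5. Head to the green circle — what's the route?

turn left 40°, forward 3.8 m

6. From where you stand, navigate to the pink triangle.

turn right 145°, forward 1.5 m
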